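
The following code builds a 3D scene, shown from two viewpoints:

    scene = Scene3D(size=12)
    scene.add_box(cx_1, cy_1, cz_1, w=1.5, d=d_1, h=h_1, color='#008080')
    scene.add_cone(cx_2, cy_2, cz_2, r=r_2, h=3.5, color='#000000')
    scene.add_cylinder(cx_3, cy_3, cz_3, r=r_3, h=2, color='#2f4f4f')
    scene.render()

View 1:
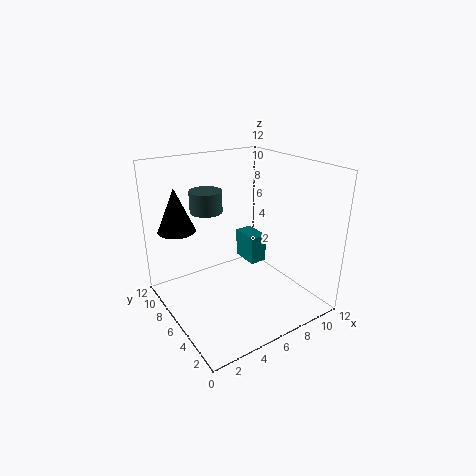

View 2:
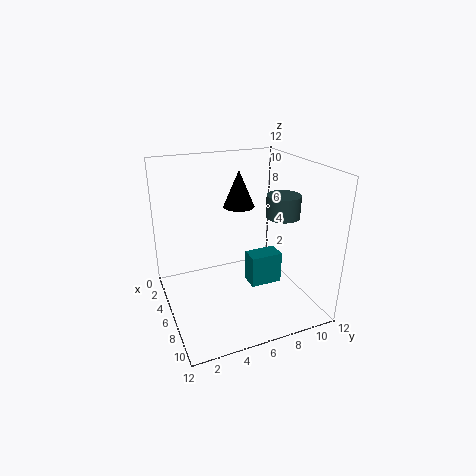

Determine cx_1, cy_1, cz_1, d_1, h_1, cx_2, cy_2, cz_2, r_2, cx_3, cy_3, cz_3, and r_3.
cx_1 = 7.5, cy_1 = 6, cz_1 = 3, d_1 = 2.5, h_1 = 2.5, cx_2 = 1.5, cy_2 = 8, cz_2 = 7, r_2 = 1.5, cx_3 = 5.5, cy_3 = 10.5, cz_3 = 7, r_3 = 1.5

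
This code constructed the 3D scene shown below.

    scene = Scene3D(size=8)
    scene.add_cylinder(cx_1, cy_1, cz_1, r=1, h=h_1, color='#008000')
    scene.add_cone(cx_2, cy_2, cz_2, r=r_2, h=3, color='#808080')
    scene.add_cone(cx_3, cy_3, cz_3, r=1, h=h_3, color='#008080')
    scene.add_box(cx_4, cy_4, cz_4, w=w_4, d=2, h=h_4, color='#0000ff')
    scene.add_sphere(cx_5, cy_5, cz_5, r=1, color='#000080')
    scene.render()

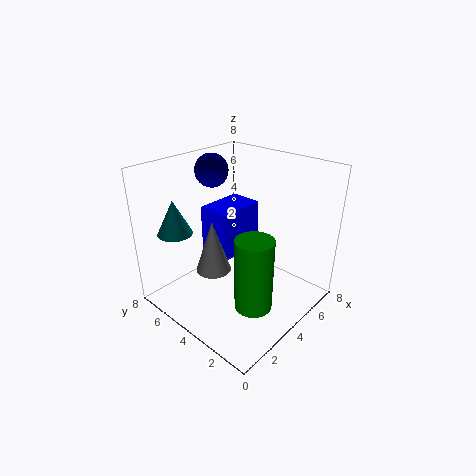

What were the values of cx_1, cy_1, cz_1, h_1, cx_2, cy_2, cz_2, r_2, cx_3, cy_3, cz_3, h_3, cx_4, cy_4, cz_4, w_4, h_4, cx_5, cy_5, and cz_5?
cx_1 = 3
cy_1 = 2
cz_1 = 1
h_1 = 4
cx_2 = 3
cy_2 = 5
cz_2 = 2
r_2 = 1
cx_3 = 2
cy_3 = 7
cz_3 = 4
h_3 = 2
cx_4 = 4
cy_4 = 5
cz_4 = 2
w_4 = 3
h_4 = 3
cx_5 = 5
cy_5 = 7
cz_5 = 7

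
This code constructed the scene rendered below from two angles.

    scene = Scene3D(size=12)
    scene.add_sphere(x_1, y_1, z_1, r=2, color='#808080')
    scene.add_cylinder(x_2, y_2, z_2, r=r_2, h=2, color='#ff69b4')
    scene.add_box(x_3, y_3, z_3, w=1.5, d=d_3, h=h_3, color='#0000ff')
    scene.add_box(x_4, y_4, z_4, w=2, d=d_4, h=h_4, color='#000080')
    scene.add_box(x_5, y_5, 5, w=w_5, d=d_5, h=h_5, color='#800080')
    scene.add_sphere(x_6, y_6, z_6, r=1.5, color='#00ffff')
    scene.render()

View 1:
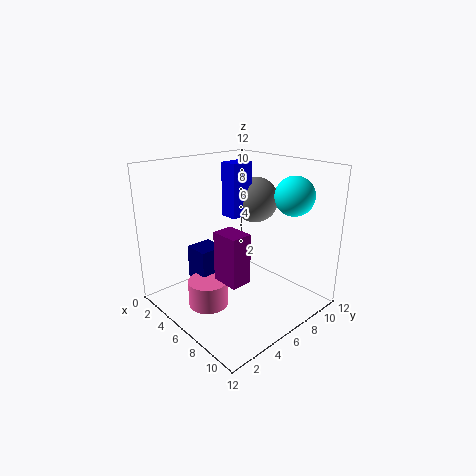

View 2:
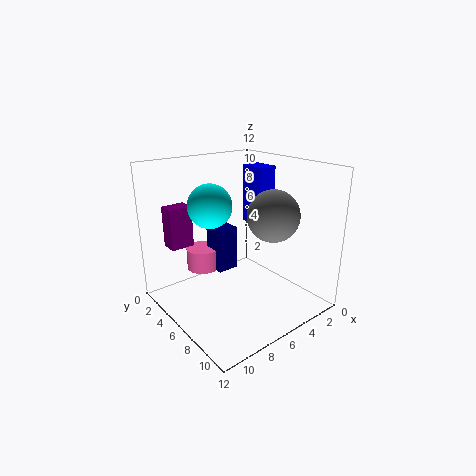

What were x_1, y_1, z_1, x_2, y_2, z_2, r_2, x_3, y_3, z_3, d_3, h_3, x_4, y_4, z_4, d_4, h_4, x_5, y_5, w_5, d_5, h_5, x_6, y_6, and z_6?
x_1 = 5, y_1 = 9, z_1 = 8.5, x_2 = 7, y_2 = 2, z_2 = 2, r_2 = 1.5, x_3 = 4, y_3 = 6, z_3 = 7.5, d_3 = 2, h_3 = 4.5, x_4 = 4.5, y_4 = 2, z_4 = 2, d_4 = 2, h_4 = 4, x_5 = 8.5, y_5 = 1.5, w_5 = 2, d_5 = 1.5, h_5 = 3.5, x_6 = 10, y_6 = 8, z_6 = 10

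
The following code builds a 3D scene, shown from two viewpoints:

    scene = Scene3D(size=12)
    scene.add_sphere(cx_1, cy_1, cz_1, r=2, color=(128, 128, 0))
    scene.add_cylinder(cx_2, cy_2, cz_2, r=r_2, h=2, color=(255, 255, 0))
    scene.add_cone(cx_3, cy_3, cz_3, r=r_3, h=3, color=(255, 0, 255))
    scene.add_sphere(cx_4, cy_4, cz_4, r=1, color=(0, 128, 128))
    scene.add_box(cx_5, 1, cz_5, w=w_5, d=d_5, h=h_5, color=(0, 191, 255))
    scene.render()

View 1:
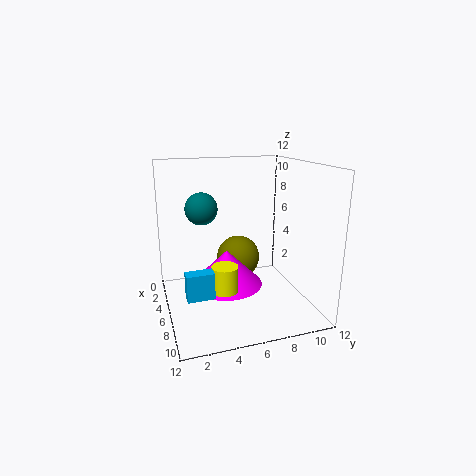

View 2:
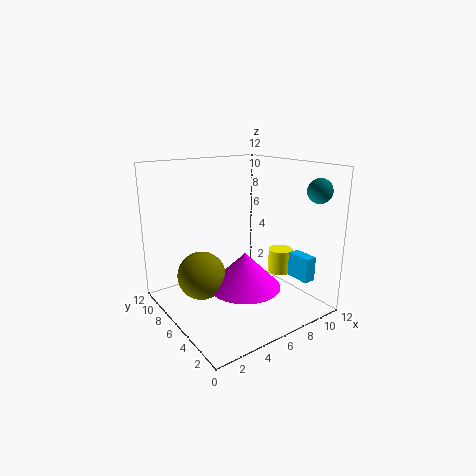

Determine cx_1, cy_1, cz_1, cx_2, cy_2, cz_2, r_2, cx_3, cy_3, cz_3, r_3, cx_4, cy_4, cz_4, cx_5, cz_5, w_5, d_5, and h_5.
cx_1 = 3
cy_1 = 7
cz_1 = 3
cx_2 = 9
cy_2 = 4
cz_2 = 3
r_2 = 1
cx_3 = 6
cy_3 = 5
cz_3 = 2
r_3 = 3
cx_4 = 11
cy_4 = 2
cz_4 = 10
cx_5 = 9
cz_5 = 3
w_5 = 1
d_5 = 2
h_5 = 2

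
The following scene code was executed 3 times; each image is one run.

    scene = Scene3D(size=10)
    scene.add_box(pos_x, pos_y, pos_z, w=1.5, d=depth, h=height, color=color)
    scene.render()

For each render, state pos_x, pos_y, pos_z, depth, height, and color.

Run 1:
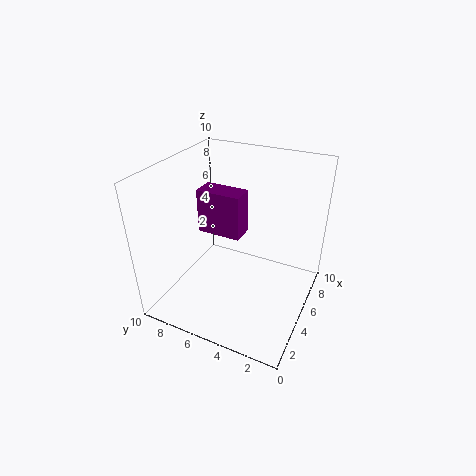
pos_x = 4
pos_y = 4.5
pos_z = 5.5
depth = 3
height = 3
color = 'purple'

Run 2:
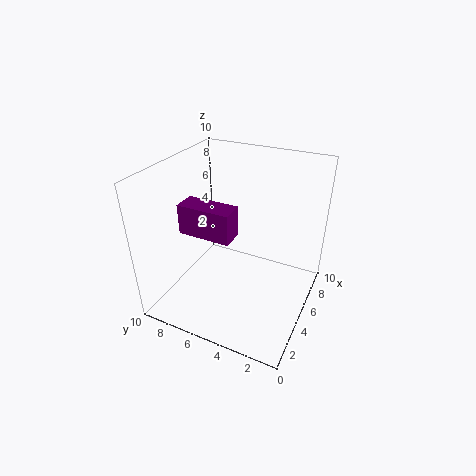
pos_x = 2.5
pos_y = 4.5
pos_z = 6
depth = 3.5
height = 2
color = 'purple'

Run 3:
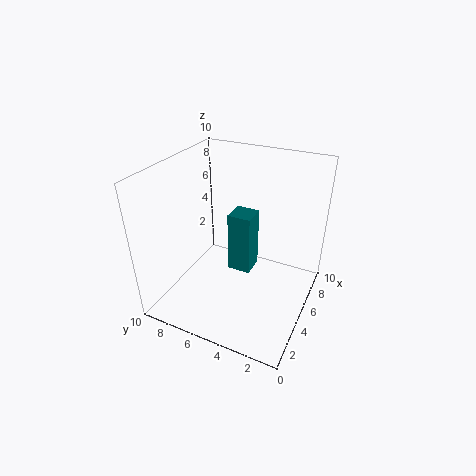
pos_x = 3.5
pos_y = 3.5
pos_z = 3.5
depth = 1.5
height = 4
color = 'teal'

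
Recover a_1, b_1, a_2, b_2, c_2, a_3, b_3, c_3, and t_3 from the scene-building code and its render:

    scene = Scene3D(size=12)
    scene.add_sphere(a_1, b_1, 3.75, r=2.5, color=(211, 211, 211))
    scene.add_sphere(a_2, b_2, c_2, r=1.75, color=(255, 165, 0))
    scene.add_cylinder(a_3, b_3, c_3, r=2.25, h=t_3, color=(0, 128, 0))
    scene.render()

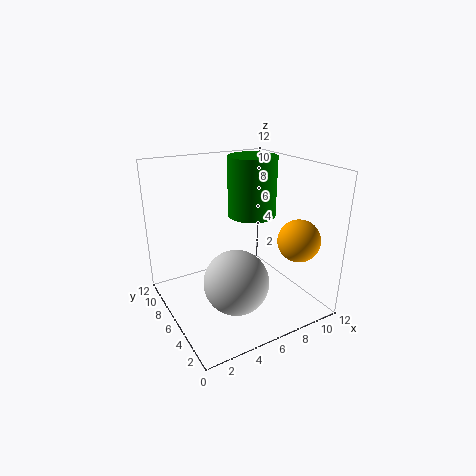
a_1 = 4.25, b_1 = 3.25, a_2 = 10, b_2 = 3, c_2 = 6, a_3 = 9.25, b_3 = 9, c_3 = 6.5, t_3 = 5.5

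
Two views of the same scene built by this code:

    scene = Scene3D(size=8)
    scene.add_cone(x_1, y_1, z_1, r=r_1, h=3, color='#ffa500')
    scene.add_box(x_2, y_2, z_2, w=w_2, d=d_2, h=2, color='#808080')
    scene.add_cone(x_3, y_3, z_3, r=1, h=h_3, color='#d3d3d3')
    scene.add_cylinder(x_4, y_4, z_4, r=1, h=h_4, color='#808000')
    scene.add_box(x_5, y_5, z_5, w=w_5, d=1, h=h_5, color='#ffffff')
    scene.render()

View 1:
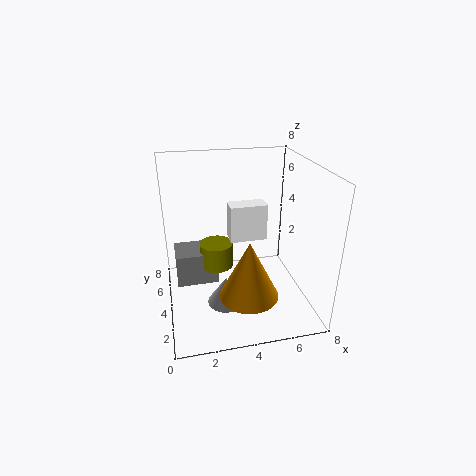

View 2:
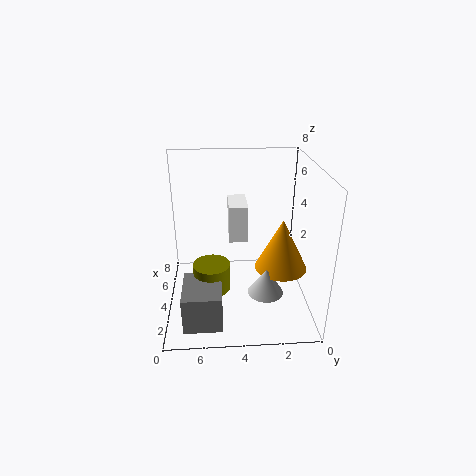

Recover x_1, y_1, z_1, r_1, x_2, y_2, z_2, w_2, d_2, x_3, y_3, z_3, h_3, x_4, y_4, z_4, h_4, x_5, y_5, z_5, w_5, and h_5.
x_1 = 4
y_1 = 1.5
z_1 = 2
r_1 = 1.5
x_2 = 0.5
y_2 = 5
z_2 = 0.5
w_2 = 2.5
d_2 = 2
x_3 = 3
y_3 = 2.5
z_3 = 1
h_3 = 1.5
x_4 = 3
y_4 = 5.5
z_4 = 1.5
h_4 = 1.5
x_5 = 3.5
y_5 = 3.5
z_5 = 4
w_5 = 2
h_5 = 2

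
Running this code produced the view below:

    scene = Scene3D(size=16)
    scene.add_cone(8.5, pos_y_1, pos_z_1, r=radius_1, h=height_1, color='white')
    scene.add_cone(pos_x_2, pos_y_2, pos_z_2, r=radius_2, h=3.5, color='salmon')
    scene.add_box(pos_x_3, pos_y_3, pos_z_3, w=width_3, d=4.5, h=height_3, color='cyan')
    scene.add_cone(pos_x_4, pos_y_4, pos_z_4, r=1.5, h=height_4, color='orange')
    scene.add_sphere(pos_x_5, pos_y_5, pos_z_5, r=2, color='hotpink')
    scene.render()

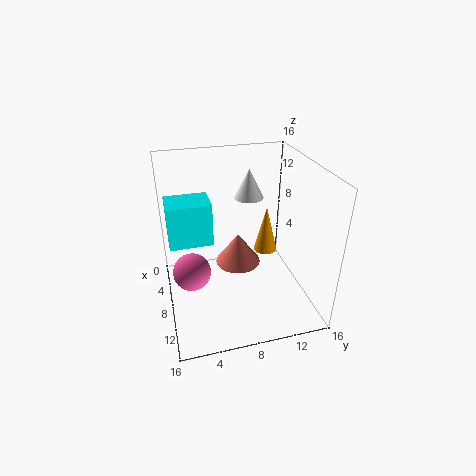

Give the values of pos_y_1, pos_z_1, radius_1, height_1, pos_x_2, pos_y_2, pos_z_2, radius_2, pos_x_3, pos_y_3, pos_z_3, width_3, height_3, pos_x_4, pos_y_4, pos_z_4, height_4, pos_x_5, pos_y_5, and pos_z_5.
pos_y_1 = 9; pos_z_1 = 13; radius_1 = 1.5; height_1 = 3; pos_x_2 = 8; pos_y_2 = 8; pos_z_2 = 5; radius_2 = 2.5; pos_x_3 = 6; pos_y_3 = 0.5; pos_z_3 = 8.5; width_3 = 3.5; height_3 = 4.5; pos_x_4 = 3.5; pos_y_4 = 13; pos_z_4 = 3; height_4 = 6; pos_x_5 = 9.5; pos_y_5 = 2.5; pos_z_5 = 5.5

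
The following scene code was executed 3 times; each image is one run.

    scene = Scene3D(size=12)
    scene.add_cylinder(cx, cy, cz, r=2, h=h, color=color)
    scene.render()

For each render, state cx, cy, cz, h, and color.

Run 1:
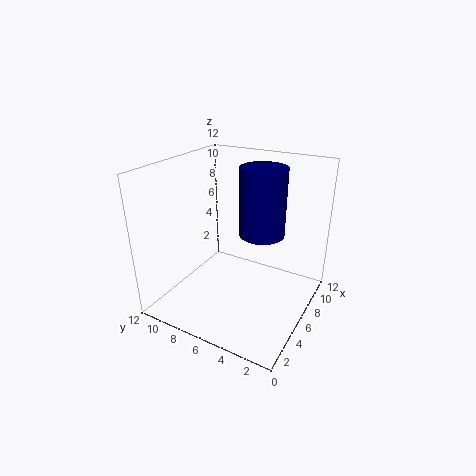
cx = 8.5, cy = 5, cz = 5.5, h = 6, color = 'navy'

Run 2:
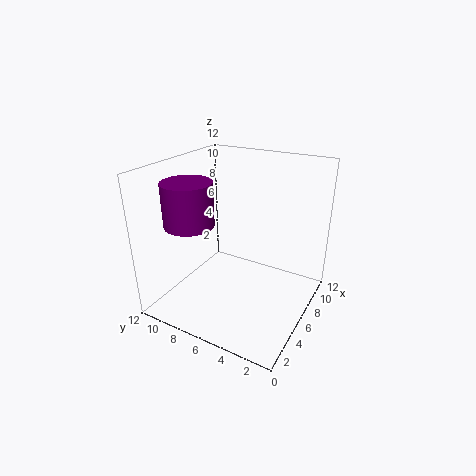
cx = 3.5, cy = 9, cz = 7.5, h = 3.5, color = 'purple'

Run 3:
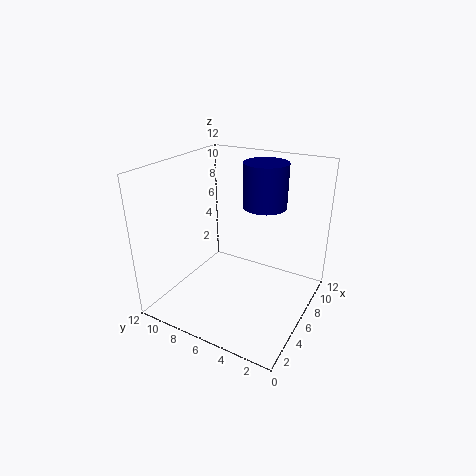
cx = 10, cy = 5.5, cz = 7.5, h = 4, color = 'navy'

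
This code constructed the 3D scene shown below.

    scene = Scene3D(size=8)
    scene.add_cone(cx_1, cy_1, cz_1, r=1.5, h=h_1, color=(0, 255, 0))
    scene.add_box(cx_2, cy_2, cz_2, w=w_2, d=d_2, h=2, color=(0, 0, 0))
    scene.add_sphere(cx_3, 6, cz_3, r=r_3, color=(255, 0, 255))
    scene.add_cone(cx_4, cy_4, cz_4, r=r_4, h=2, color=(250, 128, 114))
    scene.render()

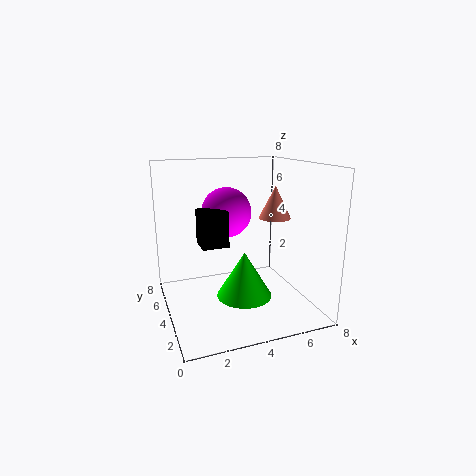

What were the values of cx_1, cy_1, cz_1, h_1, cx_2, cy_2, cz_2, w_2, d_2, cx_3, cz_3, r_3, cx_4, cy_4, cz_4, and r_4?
cx_1 = 4; cy_1 = 3; cz_1 = 1; h_1 = 2.5; cx_2 = 2; cy_2 = 4; cz_2 = 3.5; w_2 = 1.5; d_2 = 1.5; cx_3 = 4; cz_3 = 5; r_3 = 1.5; cx_4 = 7; cy_4 = 5.5; cz_4 = 4.5; r_4 = 1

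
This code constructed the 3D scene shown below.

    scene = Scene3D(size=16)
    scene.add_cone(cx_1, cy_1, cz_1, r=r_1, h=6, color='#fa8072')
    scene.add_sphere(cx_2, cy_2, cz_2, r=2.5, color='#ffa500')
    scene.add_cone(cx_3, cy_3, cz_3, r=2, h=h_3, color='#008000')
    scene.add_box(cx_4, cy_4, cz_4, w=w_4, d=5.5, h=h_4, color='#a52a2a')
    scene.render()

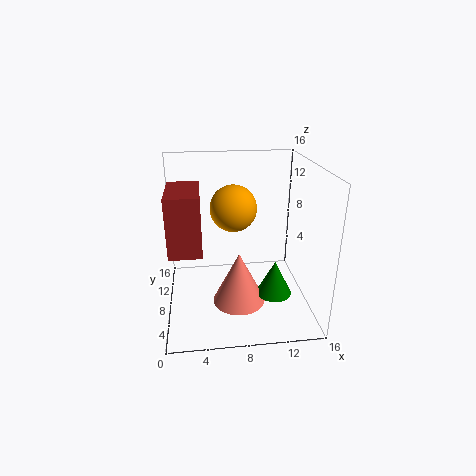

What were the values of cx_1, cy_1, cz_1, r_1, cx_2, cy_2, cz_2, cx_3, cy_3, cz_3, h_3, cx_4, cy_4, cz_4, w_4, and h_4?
cx_1 = 8; cy_1 = 7; cz_1 = 0.5; r_1 = 3; cx_2 = 7.5; cy_2 = 8; cz_2 = 11.5; cx_3 = 12; cy_3 = 6.5; cz_3 = 1.5; h_3 = 4; cx_4 = 1; cy_4 = 1; cz_4 = 9.5; w_4 = 3; h_4 = 5.5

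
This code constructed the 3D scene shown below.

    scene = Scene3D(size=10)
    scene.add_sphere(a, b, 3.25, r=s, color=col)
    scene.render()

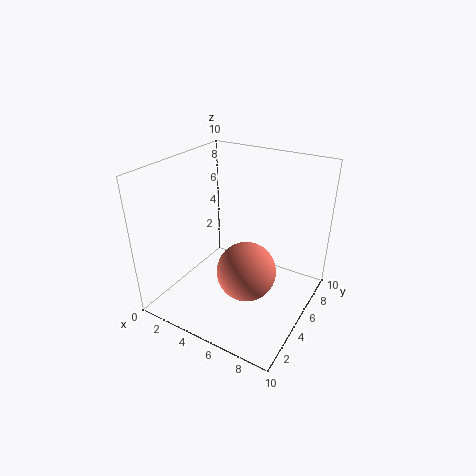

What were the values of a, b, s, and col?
a = 6.25
b = 4
s = 2
col = 'salmon'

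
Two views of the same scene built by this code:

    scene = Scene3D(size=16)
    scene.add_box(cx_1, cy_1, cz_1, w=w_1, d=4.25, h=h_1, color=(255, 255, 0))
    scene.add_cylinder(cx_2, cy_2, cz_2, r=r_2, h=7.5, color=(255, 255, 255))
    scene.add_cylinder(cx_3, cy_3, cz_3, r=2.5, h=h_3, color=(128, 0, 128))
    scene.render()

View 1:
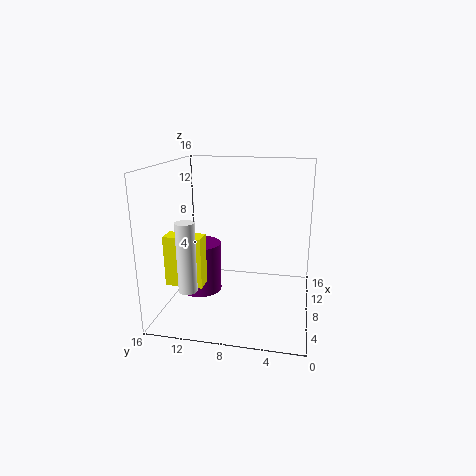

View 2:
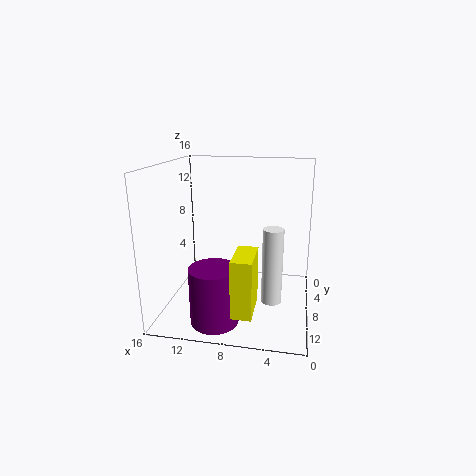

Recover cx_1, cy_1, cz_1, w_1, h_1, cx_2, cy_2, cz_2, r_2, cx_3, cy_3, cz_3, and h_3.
cx_1 = 5.25; cy_1 = 11.5; cz_1 = 2.75; w_1 = 2; h_1 = 5.75; cx_2 = 3.75; cy_2 = 12.5; cz_2 = 3.25; r_2 = 1; cx_3 = 9.5; cy_3 = 13; cz_3 = 0.5; h_3 = 6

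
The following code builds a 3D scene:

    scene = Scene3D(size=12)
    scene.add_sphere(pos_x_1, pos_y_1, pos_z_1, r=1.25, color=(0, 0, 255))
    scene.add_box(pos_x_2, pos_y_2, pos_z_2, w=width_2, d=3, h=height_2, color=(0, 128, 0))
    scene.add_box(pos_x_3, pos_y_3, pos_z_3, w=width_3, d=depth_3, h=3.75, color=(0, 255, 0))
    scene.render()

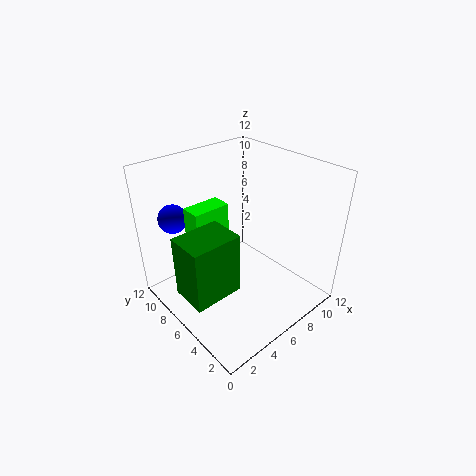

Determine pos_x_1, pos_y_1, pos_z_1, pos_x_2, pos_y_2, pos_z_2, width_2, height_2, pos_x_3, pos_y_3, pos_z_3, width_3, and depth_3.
pos_x_1 = 2.75
pos_y_1 = 10.75
pos_z_1 = 7
pos_x_2 = 0.25
pos_y_2 = 3.75
pos_z_2 = 3
width_2 = 4
height_2 = 5
pos_x_3 = 3
pos_y_3 = 7.5
pos_z_3 = 4.75
width_3 = 3.25
depth_3 = 1.75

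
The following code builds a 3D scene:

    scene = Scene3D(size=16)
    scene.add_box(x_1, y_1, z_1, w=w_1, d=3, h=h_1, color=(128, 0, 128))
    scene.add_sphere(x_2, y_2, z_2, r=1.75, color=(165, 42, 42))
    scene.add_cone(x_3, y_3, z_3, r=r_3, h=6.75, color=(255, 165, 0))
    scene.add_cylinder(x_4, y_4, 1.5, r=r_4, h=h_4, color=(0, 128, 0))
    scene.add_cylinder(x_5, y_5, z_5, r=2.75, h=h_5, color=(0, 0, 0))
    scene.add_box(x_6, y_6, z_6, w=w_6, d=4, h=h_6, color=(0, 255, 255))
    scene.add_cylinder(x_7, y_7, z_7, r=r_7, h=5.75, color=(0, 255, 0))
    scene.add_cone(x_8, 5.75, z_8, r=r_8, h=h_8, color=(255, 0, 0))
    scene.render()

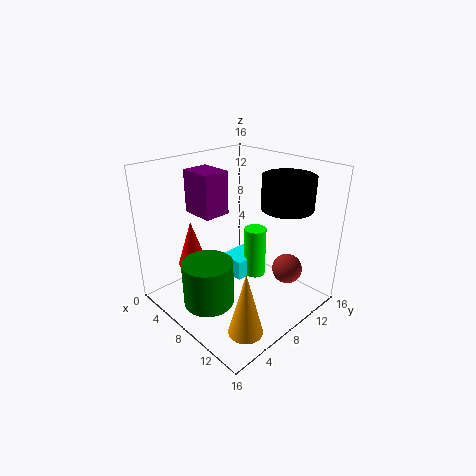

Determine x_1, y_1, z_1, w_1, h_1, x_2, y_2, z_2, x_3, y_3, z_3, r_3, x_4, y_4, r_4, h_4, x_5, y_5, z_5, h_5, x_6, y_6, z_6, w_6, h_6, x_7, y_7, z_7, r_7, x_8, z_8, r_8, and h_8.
x_1 = 2.75; y_1 = 5; z_1 = 10.5; w_1 = 3.75; h_1 = 4.75; x_2 = 11.5; y_2 = 12.75; z_2 = 3.5; x_3 = 13.75; y_3 = 3.5; z_3 = 1.25; r_3 = 1.75; x_4 = 7.75; y_4 = 3.75; r_4 = 2.75; h_4 = 5; x_5 = 12; y_5 = 11.25; z_5 = 11.75; h_5 = 3.5; x_6 = 5.75; y_6 = 7.5; z_6 = 3; w_6 = 3; h_6 = 2.25; x_7 = 8.75; y_7 = 10; z_7 = 3; r_7 = 1.25; x_8 = 2.25; z_8 = 3.25; r_8 = 1.75; h_8 = 5.5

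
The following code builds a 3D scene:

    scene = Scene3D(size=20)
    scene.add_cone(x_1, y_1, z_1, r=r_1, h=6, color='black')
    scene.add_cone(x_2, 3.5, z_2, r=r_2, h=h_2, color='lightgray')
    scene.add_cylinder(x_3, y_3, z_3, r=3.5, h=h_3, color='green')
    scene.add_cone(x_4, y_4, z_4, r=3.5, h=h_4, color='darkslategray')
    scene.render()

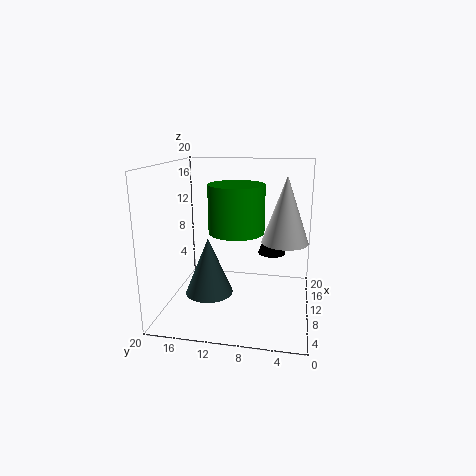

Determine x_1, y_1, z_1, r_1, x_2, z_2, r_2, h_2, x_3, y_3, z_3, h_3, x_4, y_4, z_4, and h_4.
x_1 = 13, y_1 = 5.5, z_1 = 7, r_1 = 2, x_2 = 8, z_2 = 10.5, r_2 = 3, h_2 = 8.5, x_3 = 6.5, y_3 = 9.5, z_3 = 12, h_3 = 6, x_4 = 10.5, y_4 = 14.5, z_4 = 1, h_4 = 8.5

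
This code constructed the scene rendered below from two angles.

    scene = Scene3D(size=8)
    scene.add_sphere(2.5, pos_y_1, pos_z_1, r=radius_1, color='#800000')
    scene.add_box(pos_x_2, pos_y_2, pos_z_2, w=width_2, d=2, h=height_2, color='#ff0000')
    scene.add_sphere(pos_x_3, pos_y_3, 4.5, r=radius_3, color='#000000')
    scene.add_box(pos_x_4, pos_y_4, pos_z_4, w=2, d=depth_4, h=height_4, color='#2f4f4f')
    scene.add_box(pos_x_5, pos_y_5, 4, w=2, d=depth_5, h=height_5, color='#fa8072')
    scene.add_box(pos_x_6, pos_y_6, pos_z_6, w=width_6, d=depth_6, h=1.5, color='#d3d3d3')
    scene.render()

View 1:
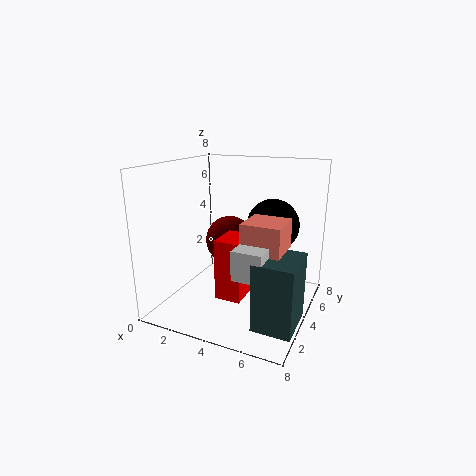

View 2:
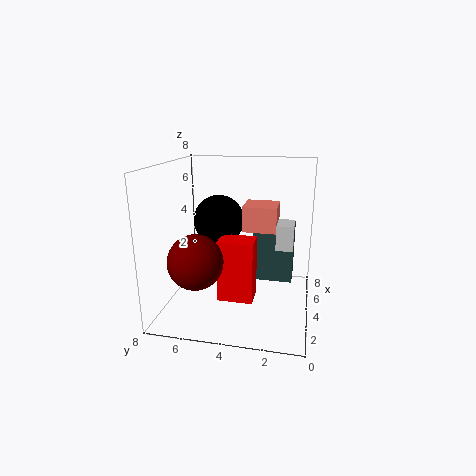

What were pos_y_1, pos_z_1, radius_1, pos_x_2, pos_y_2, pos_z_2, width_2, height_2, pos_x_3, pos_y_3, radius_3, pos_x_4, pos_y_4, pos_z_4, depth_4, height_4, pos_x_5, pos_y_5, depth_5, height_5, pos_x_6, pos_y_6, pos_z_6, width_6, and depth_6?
pos_y_1 = 6
pos_z_1 = 3
radius_1 = 1.5
pos_x_2 = 3
pos_y_2 = 3
pos_z_2 = 0.5
width_2 = 1.5
height_2 = 3.5
pos_x_3 = 5.5
pos_y_3 = 5.5
radius_3 = 1.5
pos_x_4 = 6
pos_y_4 = 1
pos_z_4 = 0.5
depth_4 = 2.5
height_4 = 3.5
pos_x_5 = 5
pos_y_5 = 2
depth_5 = 2
height_5 = 1.5
pos_x_6 = 5
pos_y_6 = 1
pos_z_6 = 3
width_6 = 1.5
depth_6 = 1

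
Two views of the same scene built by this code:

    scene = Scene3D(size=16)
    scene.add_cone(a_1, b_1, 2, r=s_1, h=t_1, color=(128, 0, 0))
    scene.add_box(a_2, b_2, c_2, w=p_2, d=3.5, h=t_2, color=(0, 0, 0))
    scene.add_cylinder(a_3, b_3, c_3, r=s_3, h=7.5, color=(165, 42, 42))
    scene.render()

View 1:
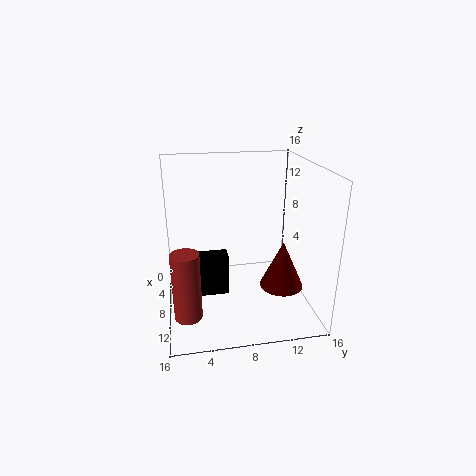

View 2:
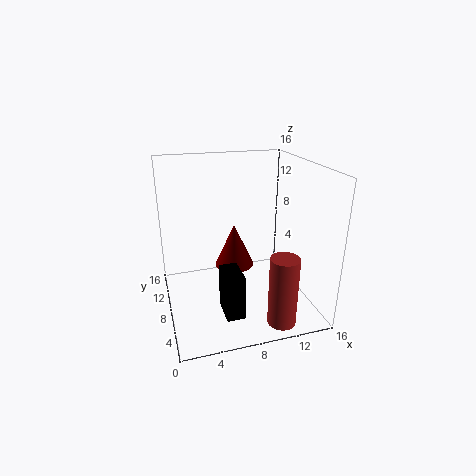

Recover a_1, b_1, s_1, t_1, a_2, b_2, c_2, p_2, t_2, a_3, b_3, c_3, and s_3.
a_1 = 9, b_1 = 13, s_1 = 2.5, t_1 = 5.5, a_2 = 5.5, b_2 = 3.5, c_2 = 0.5, p_2 = 2, t_2 = 5, a_3 = 11, b_3 = 2, c_3 = 0.5, s_3 = 1.5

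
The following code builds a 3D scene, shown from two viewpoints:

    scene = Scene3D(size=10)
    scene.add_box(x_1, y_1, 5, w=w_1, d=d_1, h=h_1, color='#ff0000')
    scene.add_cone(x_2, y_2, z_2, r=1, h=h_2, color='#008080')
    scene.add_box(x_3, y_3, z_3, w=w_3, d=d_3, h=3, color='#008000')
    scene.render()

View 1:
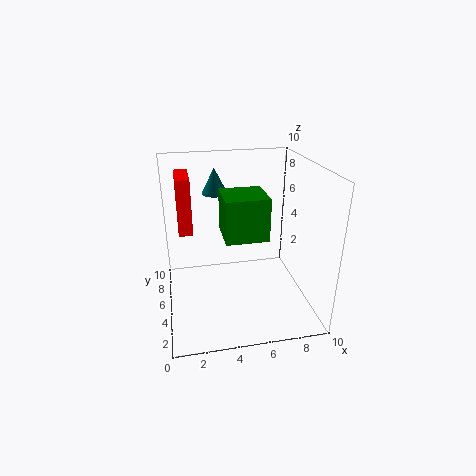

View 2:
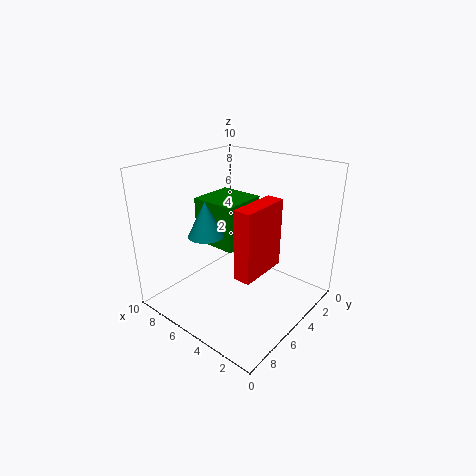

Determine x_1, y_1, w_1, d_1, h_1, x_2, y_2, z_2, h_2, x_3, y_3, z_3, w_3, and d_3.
x_1 = 1; y_1 = 6; w_1 = 1; d_1 = 3; h_1 = 4; x_2 = 4; y_2 = 9; z_2 = 7; h_2 = 2; x_3 = 4; y_3 = 4; z_3 = 5; w_3 = 3; d_3 = 3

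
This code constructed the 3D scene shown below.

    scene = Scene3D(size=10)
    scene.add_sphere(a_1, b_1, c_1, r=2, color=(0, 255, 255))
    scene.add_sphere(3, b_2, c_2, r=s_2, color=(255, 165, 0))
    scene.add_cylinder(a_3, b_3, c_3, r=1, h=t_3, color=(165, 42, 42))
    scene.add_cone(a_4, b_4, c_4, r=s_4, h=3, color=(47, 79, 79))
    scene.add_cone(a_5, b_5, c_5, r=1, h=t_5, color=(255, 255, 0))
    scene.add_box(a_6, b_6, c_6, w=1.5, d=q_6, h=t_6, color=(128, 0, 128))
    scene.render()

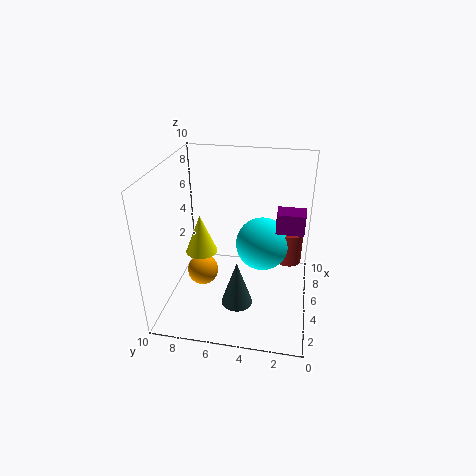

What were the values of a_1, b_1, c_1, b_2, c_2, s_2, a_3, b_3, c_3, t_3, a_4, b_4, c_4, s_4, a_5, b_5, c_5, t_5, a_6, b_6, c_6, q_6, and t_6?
a_1 = 7, b_1 = 3.5, c_1 = 3.5, b_2 = 7, c_2 = 3.5, s_2 = 1, a_3 = 7.5, b_3 = 1.5, c_3 = 2, t_3 = 2.5, a_4 = 2, b_4 = 4.5, c_4 = 2, s_4 = 1, a_5 = 3, b_5 = 7, c_5 = 5, t_5 = 2.5, a_6 = 6, b_6 = 0.5, c_6 = 5, q_6 = 2, t_6 = 1.5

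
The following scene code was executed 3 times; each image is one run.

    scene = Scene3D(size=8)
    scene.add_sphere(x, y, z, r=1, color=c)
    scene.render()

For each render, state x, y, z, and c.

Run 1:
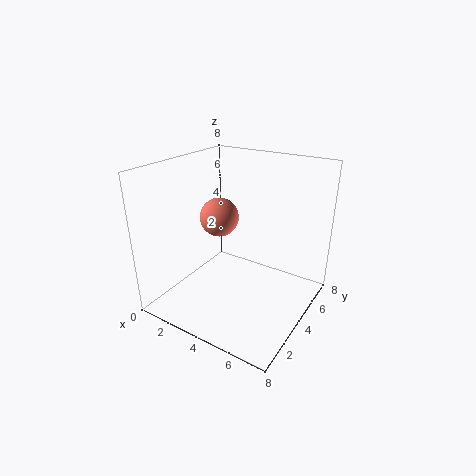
x = 3.5; y = 3; z = 5.5; c = 'salmon'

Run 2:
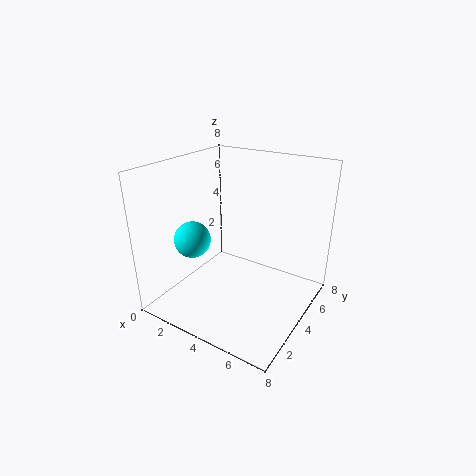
x = 2; y = 2.5; z = 4; c = 'cyan'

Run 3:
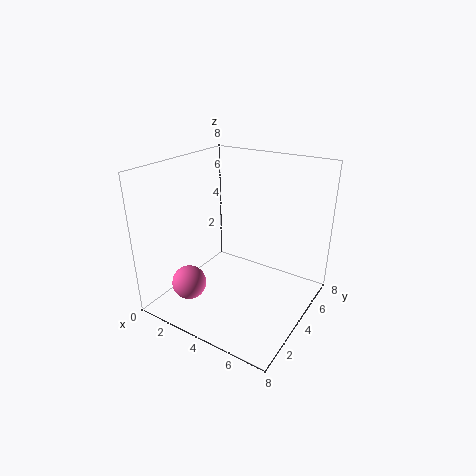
x = 1.5; y = 2.5; z = 1; c = 'hotpink'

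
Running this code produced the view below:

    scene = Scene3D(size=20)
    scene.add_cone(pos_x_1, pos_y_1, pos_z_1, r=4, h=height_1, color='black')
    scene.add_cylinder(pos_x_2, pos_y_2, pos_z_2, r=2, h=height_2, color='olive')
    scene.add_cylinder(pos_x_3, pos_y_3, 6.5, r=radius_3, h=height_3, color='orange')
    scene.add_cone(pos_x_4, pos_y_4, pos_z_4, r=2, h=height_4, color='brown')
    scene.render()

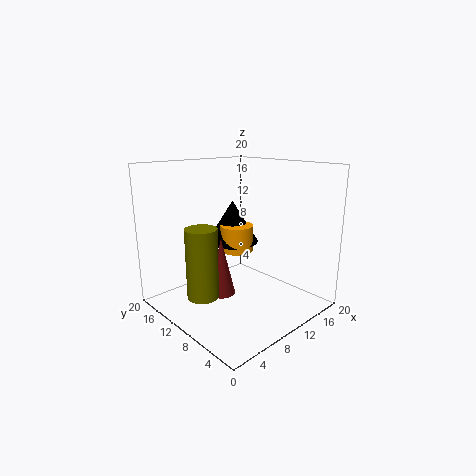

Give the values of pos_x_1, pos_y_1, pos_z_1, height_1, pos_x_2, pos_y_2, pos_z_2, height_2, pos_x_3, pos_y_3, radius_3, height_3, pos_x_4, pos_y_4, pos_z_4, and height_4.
pos_x_1 = 13.5
pos_y_1 = 15
pos_z_1 = 7.5
height_1 = 6.5
pos_x_2 = 3
pos_y_2 = 9
pos_z_2 = 4
height_2 = 9
pos_x_3 = 13
pos_y_3 = 13.5
radius_3 = 2.5
height_3 = 4
pos_x_4 = 9
pos_y_4 = 12.5
pos_z_4 = 1
height_4 = 8.5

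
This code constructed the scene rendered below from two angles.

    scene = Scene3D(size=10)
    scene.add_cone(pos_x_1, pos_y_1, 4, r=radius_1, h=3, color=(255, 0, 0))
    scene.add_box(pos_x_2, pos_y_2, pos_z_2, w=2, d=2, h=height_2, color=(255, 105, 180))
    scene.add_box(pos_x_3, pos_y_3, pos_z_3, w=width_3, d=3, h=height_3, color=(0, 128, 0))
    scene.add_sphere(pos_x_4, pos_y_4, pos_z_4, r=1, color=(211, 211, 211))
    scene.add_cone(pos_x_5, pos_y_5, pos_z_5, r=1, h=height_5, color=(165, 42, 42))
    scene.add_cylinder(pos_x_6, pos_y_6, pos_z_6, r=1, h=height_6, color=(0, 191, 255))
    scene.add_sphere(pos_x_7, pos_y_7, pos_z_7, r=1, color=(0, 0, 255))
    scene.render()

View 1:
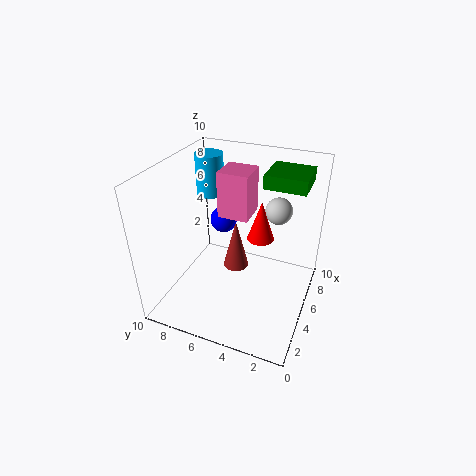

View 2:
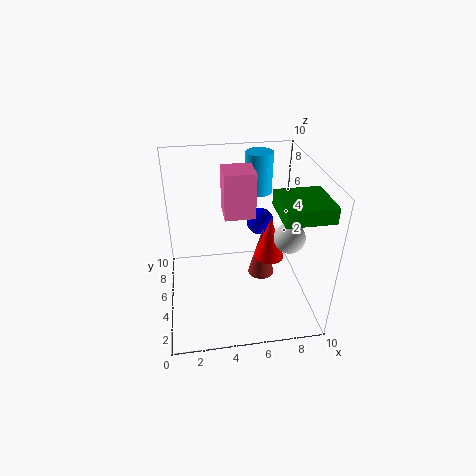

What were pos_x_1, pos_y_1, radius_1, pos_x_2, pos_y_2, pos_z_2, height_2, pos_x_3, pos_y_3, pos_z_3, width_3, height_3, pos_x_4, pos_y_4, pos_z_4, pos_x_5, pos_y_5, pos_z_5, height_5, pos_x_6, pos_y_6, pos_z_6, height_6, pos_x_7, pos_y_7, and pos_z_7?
pos_x_1 = 7
pos_y_1 = 4
radius_1 = 1
pos_x_2 = 4
pos_y_2 = 4
pos_z_2 = 7
height_2 = 3
pos_x_3 = 7
pos_y_3 = 1
pos_z_3 = 8
width_3 = 3
height_3 = 1
pos_x_4 = 8
pos_y_4 = 3
pos_z_4 = 6
pos_x_5 = 7
pos_y_5 = 6
pos_z_5 = 1
height_5 = 4
pos_x_6 = 7
pos_y_6 = 8
pos_z_6 = 7
height_6 = 3
pos_x_7 = 7
pos_y_7 = 7
pos_z_7 = 5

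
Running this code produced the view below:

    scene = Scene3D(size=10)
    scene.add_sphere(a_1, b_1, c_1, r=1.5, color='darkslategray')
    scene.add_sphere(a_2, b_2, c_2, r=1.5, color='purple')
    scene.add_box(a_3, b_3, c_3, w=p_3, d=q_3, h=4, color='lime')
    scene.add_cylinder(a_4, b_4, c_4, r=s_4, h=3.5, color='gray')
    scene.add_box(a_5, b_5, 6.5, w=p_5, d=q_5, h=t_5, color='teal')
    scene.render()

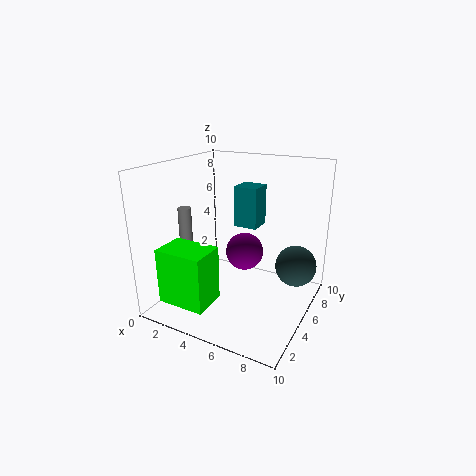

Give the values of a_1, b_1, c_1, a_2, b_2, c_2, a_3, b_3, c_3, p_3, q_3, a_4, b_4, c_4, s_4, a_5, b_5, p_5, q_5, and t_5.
a_1 = 8.5; b_1 = 7.5; c_1 = 2.5; a_2 = 4; b_2 = 8; c_2 = 2.5; a_3 = 0.5; b_3 = 1.5; c_3 = 0.5; p_3 = 3.5; q_3 = 2.5; a_4 = 0.5; b_4 = 5; c_4 = 3; s_4 = 0.5; a_5 = 5.5; b_5 = 3.5; p_5 = 1.5; q_5 = 1.5; t_5 = 2.5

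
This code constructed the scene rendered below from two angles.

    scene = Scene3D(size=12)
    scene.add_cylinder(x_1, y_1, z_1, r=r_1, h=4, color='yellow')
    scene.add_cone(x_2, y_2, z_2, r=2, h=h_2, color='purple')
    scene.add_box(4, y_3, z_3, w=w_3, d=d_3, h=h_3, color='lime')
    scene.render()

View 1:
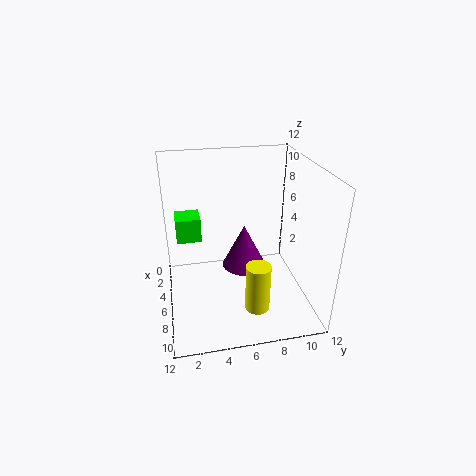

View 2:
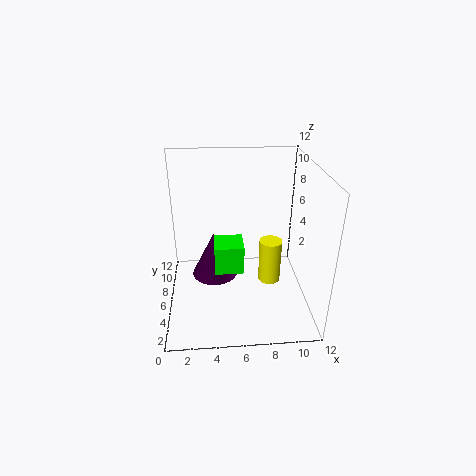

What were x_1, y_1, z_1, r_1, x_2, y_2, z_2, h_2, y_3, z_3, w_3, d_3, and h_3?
x_1 = 9, y_1 = 7, z_1 = 1, r_1 = 1, x_2 = 4, y_2 = 7, z_2 = 2, h_2 = 4, y_3 = 1, z_3 = 6, w_3 = 2, d_3 = 2, h_3 = 2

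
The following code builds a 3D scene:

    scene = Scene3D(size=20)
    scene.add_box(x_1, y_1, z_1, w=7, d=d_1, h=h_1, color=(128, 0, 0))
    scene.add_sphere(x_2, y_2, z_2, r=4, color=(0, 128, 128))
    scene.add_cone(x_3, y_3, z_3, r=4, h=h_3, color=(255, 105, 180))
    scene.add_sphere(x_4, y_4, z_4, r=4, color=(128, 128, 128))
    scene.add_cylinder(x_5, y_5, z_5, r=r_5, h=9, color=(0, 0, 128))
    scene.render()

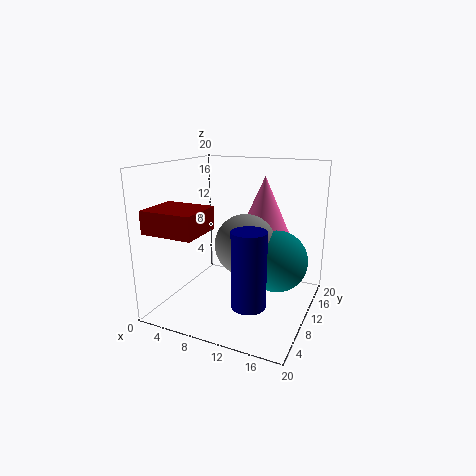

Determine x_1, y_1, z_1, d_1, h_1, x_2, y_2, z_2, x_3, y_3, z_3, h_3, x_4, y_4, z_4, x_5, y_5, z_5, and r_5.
x_1 = 1; y_1 = 1; z_1 = 12; d_1 = 6; h_1 = 3; x_2 = 16; y_2 = 9; z_2 = 8; x_3 = 12; y_3 = 15; z_3 = 9; h_3 = 9; x_4 = 12; y_4 = 8; z_4 = 10; x_5 = 15; y_5 = 2; z_5 = 5; r_5 = 2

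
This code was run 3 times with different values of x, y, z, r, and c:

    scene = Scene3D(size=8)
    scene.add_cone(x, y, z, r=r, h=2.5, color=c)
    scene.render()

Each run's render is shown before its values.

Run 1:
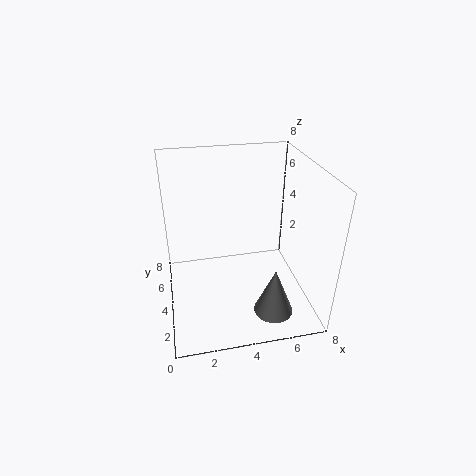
x = 5.25
y = 1
z = 1.25
r = 1
c = 'gray'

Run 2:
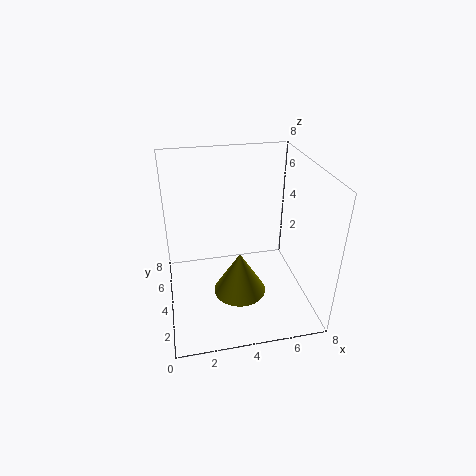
x = 4
y = 3.5
z = 0.75
r = 1.5
c = 'olive'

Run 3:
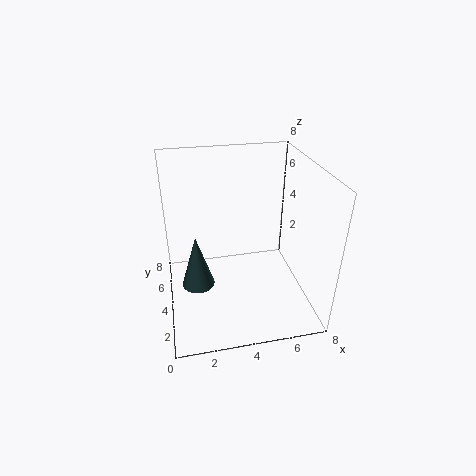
x = 1.5
y = 1.25
z = 3.5
r = 0.75
c = 'darkslategray'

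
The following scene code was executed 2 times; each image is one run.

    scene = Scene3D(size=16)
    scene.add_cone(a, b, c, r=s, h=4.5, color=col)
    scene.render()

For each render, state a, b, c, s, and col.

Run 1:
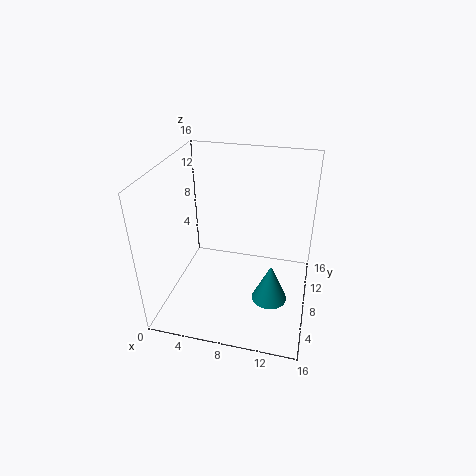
a = 12, b = 7, c = 1, s = 2, col = 'teal'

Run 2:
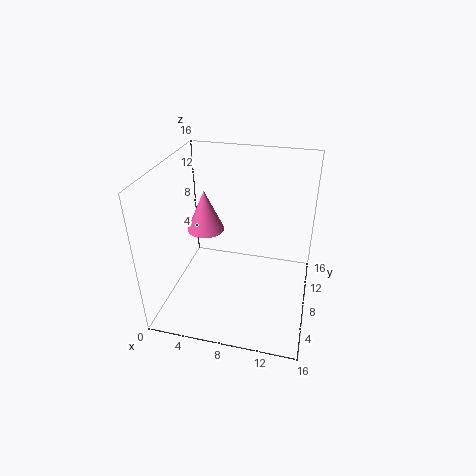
a = 4.5, b = 7.5, c = 9, s = 2, col = 'hotpink'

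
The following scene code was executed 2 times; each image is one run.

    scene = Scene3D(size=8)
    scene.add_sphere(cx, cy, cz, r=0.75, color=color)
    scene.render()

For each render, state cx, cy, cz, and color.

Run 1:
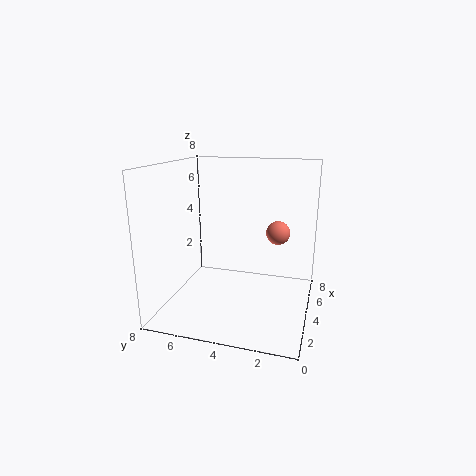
cx = 7; cy = 2.25; cz = 3.5; color = 'salmon'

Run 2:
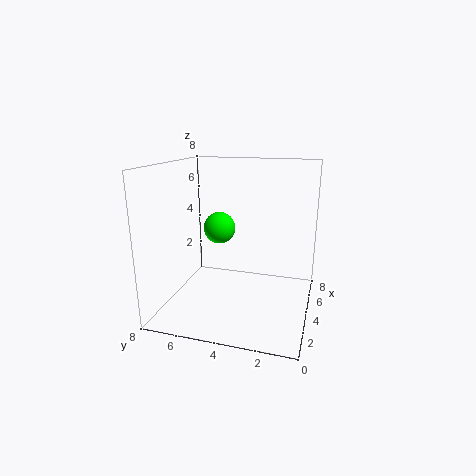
cx = 1.75; cy = 4.25; cz = 5.25; color = 'lime'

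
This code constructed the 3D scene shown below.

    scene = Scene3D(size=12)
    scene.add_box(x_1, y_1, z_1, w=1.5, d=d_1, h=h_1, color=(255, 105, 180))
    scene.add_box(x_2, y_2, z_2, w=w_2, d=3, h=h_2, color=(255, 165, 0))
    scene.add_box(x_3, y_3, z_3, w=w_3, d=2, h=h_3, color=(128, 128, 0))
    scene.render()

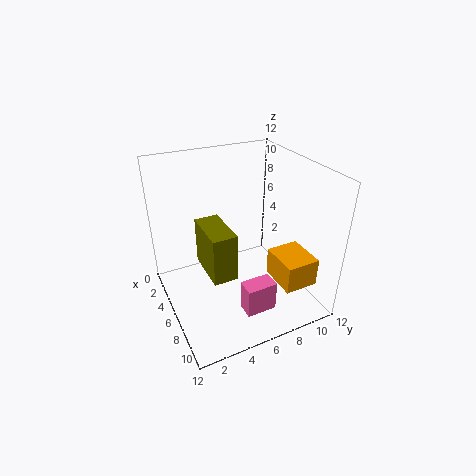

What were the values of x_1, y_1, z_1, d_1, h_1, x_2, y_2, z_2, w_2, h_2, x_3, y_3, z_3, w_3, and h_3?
x_1 = 8.5
y_1 = 5
z_1 = 1
d_1 = 2.5
h_1 = 2.5
x_2 = 6
y_2 = 9
z_2 = 1.5
w_2 = 3.5
h_2 = 2.5
x_3 = 4
y_3 = 3
z_3 = 3.5
w_3 = 4
h_3 = 4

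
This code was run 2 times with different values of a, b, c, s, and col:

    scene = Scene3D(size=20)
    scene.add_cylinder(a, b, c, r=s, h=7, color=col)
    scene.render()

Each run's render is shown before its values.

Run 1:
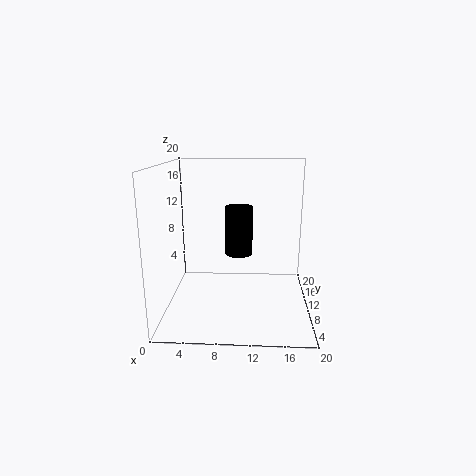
a = 10, b = 12, c = 7, s = 2, col = 'black'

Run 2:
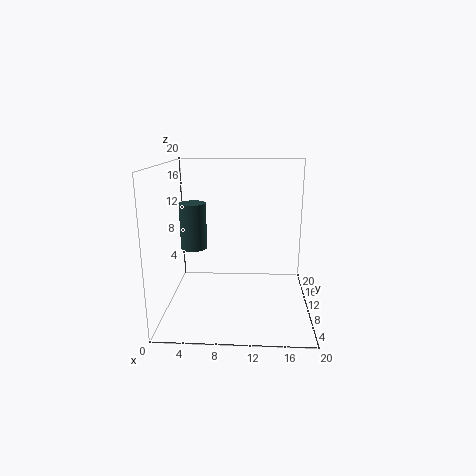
a = 3, b = 14, c = 7, s = 2, col = 'darkslategray'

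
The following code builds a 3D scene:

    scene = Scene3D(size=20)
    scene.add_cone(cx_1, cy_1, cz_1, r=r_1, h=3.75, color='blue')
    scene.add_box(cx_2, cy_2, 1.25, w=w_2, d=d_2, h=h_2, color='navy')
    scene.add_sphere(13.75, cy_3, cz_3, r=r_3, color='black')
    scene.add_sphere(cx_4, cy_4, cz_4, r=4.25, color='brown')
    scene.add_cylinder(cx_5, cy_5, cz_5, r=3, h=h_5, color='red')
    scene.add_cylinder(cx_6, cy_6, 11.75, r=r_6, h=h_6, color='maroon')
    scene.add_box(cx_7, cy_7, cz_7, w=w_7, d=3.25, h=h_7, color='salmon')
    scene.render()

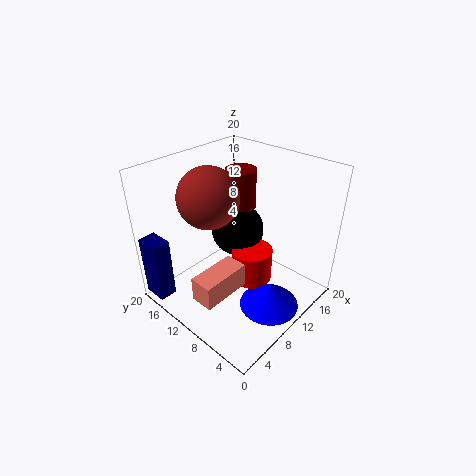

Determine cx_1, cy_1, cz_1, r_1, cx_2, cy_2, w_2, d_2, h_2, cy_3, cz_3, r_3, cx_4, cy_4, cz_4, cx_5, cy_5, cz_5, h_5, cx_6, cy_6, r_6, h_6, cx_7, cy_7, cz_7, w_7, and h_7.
cx_1 = 11
cy_1 = 4.75
cz_1 = 0.25
r_1 = 4.25
cx_2 = 0.25
cy_2 = 16
w_2 = 2.5
d_2 = 3.5
h_2 = 9
cy_3 = 13.5
cz_3 = 8.25
r_3 = 4
cx_4 = 8.25
cy_4 = 13.75
cz_4 = 15.5
cx_5 = 12.25
cy_5 = 9.25
cz_5 = 2.25
h_5 = 5
cx_6 = 14.75
cy_6 = 13.75
r_6 = 2.25
h_6 = 6
cx_7 = 2.25
cy_7 = 8
cz_7 = 3.25
w_7 = 7
h_7 = 3.5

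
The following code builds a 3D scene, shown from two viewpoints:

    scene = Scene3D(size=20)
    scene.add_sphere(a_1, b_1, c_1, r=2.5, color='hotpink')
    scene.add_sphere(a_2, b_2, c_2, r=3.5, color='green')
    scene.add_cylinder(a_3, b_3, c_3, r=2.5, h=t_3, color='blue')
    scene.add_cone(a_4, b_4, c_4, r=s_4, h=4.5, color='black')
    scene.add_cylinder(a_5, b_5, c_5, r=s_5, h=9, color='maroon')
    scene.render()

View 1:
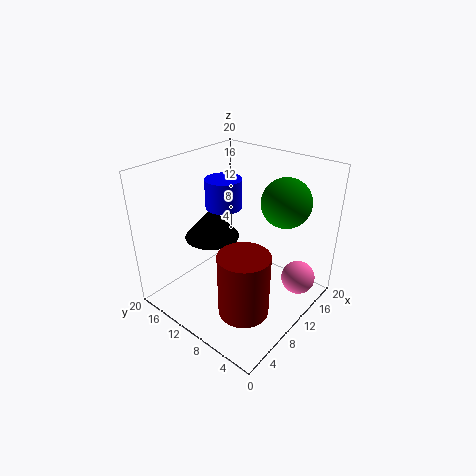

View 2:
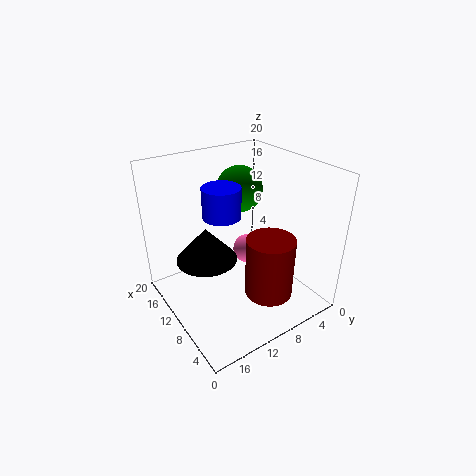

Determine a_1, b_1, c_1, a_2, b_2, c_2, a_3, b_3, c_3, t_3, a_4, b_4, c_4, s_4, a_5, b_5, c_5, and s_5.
a_1 = 16.5; b_1 = 3.5; c_1 = 2.5; a_2 = 15.5; b_2 = 6; c_2 = 14.5; a_3 = 10; b_3 = 12.5; c_3 = 14; t_3 = 4; a_4 = 10; b_4 = 15; c_4 = 8.5; s_4 = 4; a_5 = 7; b_5 = 6.5; c_5 = 1; s_5 = 3.5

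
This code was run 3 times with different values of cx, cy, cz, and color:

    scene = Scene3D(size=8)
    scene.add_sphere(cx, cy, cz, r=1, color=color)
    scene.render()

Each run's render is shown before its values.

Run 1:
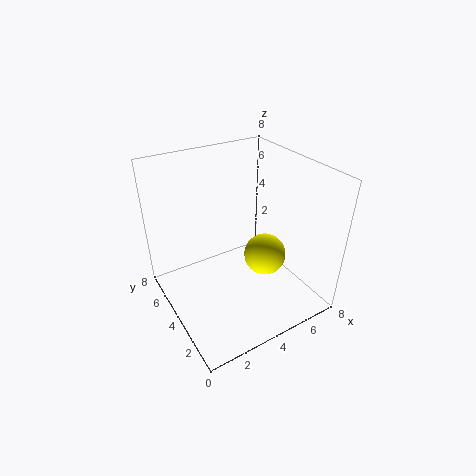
cx = 4; cy = 1.5; cz = 4.5; color = 'yellow'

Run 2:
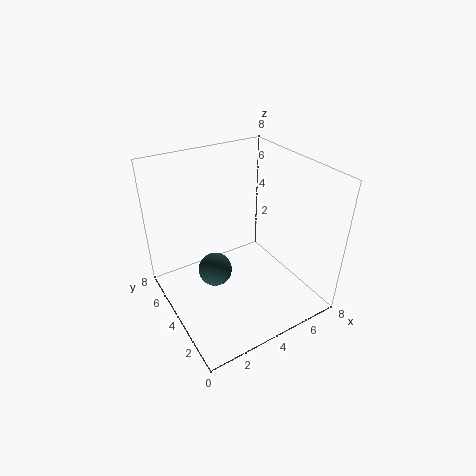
cx = 3; cy = 5; cz = 1.5; color = 'darkslategray'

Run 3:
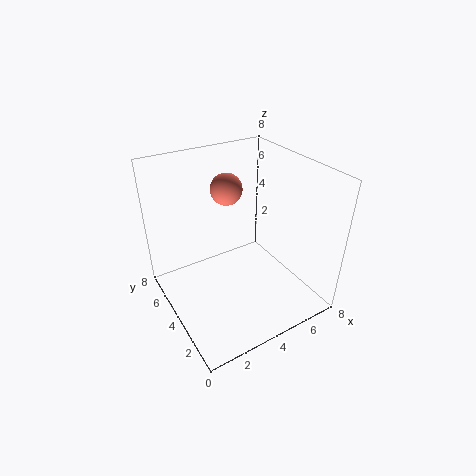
cx = 5; cy = 7; cz = 5.5; color = 'salmon'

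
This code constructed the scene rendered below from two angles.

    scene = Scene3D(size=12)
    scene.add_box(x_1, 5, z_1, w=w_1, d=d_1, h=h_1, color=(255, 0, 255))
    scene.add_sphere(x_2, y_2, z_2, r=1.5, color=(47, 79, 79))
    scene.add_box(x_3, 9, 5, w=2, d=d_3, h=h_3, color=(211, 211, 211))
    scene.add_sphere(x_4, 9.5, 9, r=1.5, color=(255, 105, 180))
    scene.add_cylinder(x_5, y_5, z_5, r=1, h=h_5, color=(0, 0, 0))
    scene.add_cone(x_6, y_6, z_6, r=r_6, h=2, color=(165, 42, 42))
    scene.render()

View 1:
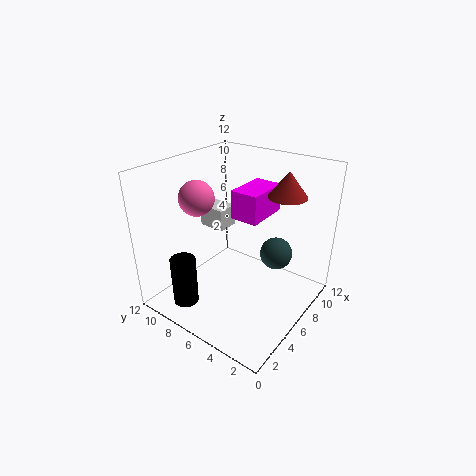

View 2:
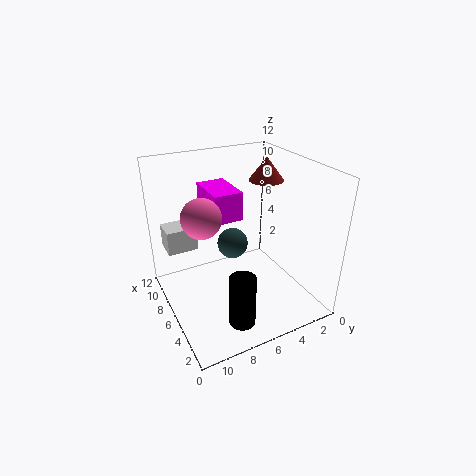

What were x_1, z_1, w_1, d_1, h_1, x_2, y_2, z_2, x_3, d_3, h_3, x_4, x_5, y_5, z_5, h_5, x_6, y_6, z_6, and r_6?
x_1 = 7, z_1 = 7, w_1 = 4, d_1 = 2.5, h_1 = 2.5, x_2 = 10, y_2 = 4.5, z_2 = 3, x_3 = 7.5, d_3 = 2.5, h_3 = 2, x_4 = 5, x_5 = 1.5, y_5 = 8, z_5 = 1.5, h_5 = 4, x_6 = 7.5, y_6 = 2.5, z_6 = 10, r_6 = 1.5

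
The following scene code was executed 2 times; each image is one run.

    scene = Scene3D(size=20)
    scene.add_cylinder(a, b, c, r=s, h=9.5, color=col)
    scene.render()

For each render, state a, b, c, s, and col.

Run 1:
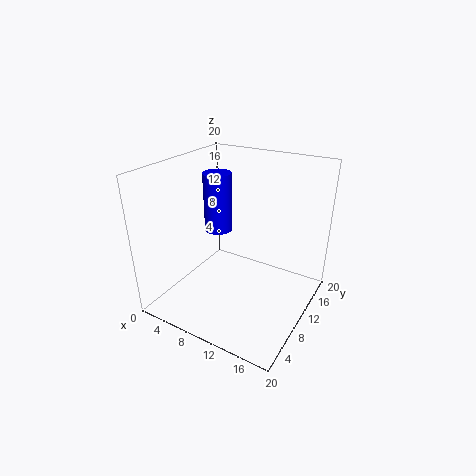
a = 3; b = 15.5; c = 7.25; s = 2.25; col = 'blue'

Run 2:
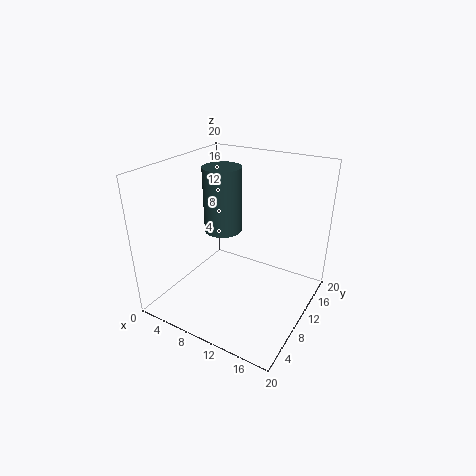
a = 6.25; b = 12; c = 9.5; s = 2.75; col = 'darkslategray'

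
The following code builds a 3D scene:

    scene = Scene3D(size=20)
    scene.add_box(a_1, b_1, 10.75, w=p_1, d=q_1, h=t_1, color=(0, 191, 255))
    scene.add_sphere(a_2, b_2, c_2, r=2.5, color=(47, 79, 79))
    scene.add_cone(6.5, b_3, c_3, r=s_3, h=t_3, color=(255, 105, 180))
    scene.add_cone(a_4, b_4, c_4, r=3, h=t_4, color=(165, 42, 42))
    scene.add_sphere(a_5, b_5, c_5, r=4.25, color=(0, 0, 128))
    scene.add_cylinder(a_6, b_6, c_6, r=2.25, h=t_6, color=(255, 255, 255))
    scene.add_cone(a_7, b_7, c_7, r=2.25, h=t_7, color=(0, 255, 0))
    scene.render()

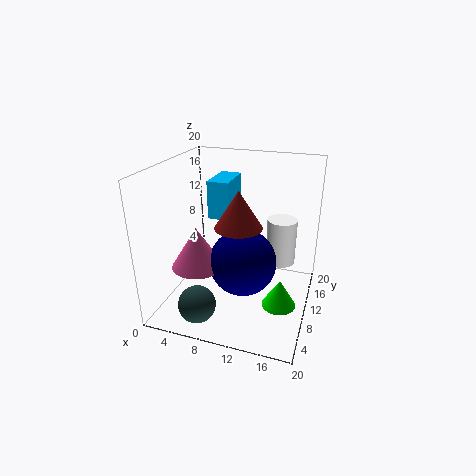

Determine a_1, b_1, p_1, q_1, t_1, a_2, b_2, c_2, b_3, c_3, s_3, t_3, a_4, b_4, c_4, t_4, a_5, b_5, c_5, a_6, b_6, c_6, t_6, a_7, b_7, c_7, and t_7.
a_1 = 4; b_1 = 13.5; p_1 = 3.25; q_1 = 6.25; t_1 = 5.75; a_2 = 6.5; b_2 = 3.25; c_2 = 2.75; b_3 = 4.25; c_3 = 8.25; s_3 = 3.25; t_3 = 5.25; a_4 = 11.25; b_4 = 6.5; c_4 = 13.25; t_4 = 4.75; a_5 = 12; b_5 = 6; c_5 = 8.75; a_6 = 15; b_6 = 16; c_6 = 4; t_6 = 7; a_7 = 16.75; b_7 = 7; c_7 = 2.5; t_7 = 3.75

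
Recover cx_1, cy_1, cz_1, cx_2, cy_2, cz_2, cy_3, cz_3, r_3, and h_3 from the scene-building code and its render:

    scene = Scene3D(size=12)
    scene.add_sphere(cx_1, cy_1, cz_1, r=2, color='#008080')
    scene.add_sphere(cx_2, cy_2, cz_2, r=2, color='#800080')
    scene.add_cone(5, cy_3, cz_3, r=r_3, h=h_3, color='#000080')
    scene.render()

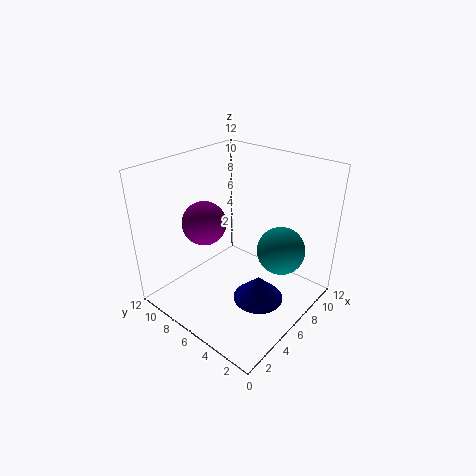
cx_1 = 8
cy_1 = 3
cz_1 = 5
cx_2 = 6
cy_2 = 10
cz_2 = 6
cy_3 = 3
cz_3 = 2
r_3 = 2
h_3 = 2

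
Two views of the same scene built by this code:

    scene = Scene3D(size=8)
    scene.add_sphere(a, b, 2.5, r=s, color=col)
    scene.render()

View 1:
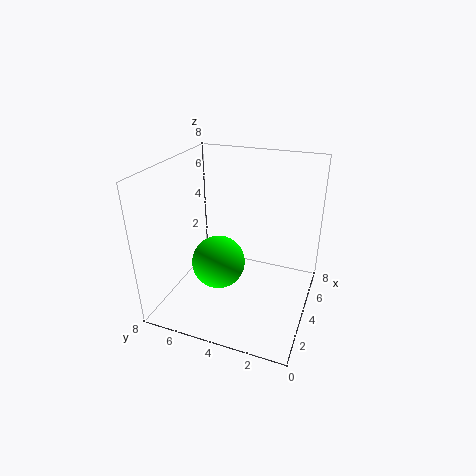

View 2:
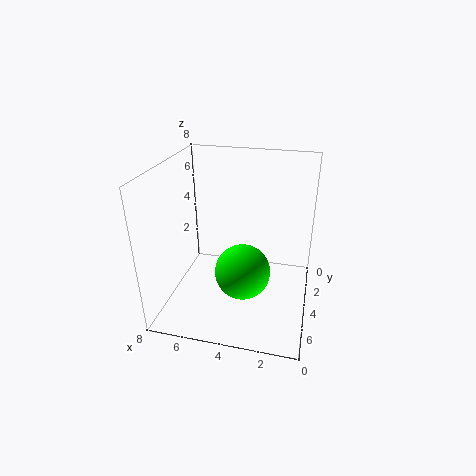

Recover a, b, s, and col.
a = 3.5; b = 5; s = 1.5; col = 'lime'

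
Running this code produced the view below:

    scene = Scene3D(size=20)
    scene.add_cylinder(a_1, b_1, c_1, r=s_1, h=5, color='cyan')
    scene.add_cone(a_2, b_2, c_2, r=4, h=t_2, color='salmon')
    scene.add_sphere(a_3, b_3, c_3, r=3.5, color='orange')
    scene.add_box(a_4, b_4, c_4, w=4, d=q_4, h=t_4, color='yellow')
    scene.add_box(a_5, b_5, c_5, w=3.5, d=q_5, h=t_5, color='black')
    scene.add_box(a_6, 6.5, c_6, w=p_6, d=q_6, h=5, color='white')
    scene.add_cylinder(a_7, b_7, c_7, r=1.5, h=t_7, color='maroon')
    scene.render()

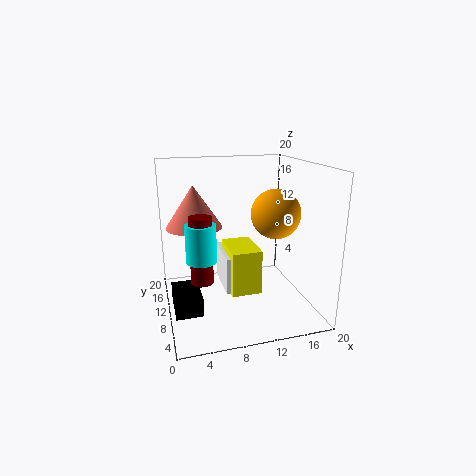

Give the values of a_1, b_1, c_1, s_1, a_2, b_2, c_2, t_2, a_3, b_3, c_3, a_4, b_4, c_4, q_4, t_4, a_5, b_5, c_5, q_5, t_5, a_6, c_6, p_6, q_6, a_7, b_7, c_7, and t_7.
a_1 = 4.5, b_1 = 8, c_1 = 8, s_1 = 2, a_2 = 4.5, b_2 = 13.5, c_2 = 11, t_2 = 6, a_3 = 15.5, b_3 = 10, c_3 = 13, a_4 = 8, b_4 = 5.5, c_4 = 3.5, q_4 = 6, t_4 = 6, a_5 = 0.5, b_5 = 4.5, c_5 = 2, q_5 = 5.5, t_5 = 2.5, a_6 = 7.5, c_6 = 3.5, p_6 = 3, q_6 = 6.5, a_7 = 4.5, b_7 = 8, c_7 = 5, t_7 = 9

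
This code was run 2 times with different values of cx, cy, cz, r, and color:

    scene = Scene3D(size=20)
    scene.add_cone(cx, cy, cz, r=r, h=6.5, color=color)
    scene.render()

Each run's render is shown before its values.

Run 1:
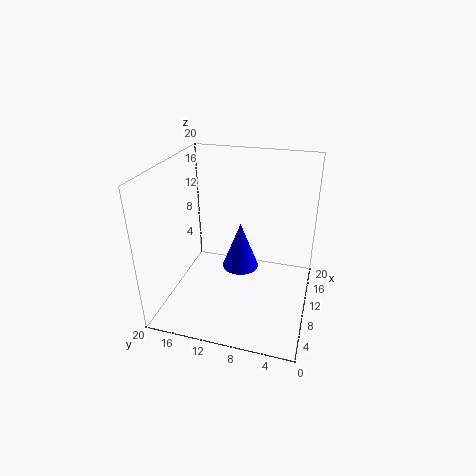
cx = 9.5
cy = 9.5
cz = 6
r = 2.5
color = 'blue'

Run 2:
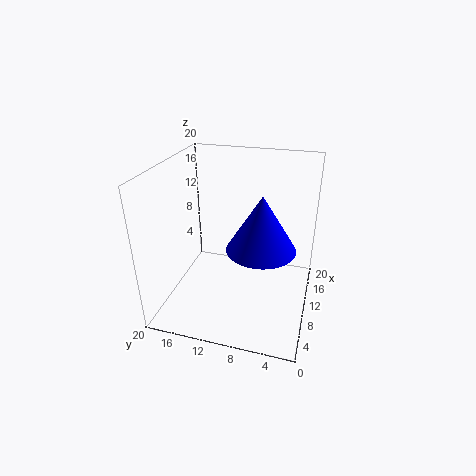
cx = 4
cy = 5.5
cz = 12.5
r = 4
color = 'blue'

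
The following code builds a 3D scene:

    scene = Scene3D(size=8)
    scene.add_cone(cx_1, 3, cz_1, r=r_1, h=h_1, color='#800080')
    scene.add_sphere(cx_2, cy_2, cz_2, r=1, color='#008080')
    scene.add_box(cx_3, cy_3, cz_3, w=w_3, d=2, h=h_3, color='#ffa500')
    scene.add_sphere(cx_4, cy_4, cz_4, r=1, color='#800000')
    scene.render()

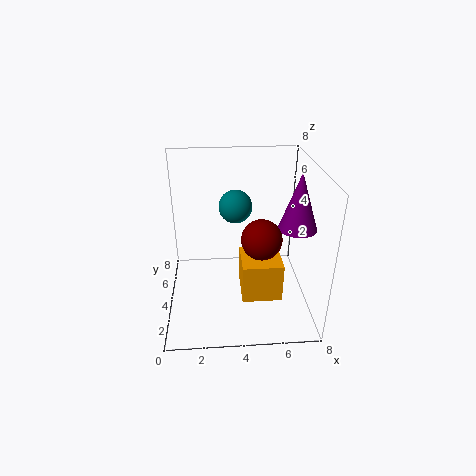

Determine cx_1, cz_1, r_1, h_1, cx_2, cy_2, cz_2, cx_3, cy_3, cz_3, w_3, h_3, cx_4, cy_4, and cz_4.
cx_1 = 7
cz_1 = 5
r_1 = 1
h_1 = 3
cx_2 = 4
cy_2 = 6
cz_2 = 5
cx_3 = 4
cy_3 = 1
cz_3 = 2
w_3 = 2
h_3 = 2
cx_4 = 5
cy_4 = 2
cz_4 = 5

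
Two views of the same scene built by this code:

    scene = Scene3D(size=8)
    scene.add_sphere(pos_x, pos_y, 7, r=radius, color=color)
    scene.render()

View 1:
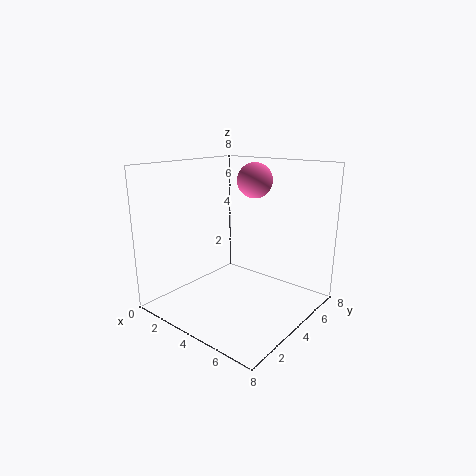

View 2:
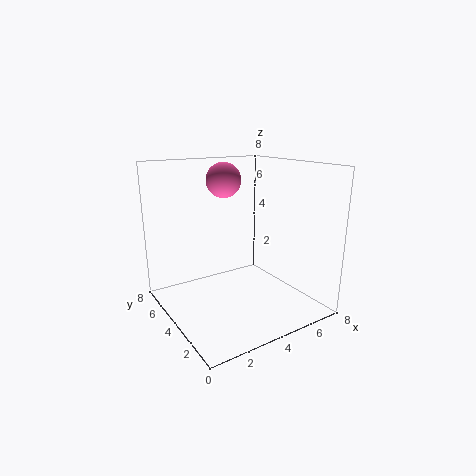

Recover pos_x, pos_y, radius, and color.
pos_x = 4; pos_y = 5.5; radius = 1; color = 'hotpink'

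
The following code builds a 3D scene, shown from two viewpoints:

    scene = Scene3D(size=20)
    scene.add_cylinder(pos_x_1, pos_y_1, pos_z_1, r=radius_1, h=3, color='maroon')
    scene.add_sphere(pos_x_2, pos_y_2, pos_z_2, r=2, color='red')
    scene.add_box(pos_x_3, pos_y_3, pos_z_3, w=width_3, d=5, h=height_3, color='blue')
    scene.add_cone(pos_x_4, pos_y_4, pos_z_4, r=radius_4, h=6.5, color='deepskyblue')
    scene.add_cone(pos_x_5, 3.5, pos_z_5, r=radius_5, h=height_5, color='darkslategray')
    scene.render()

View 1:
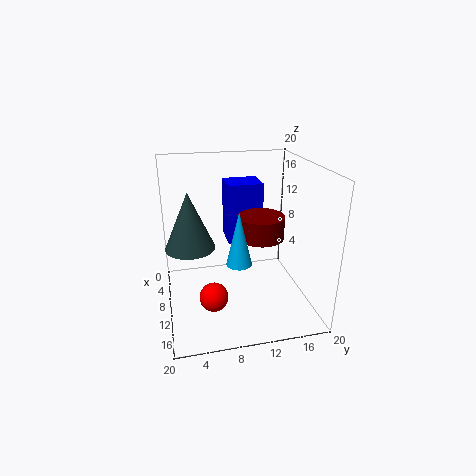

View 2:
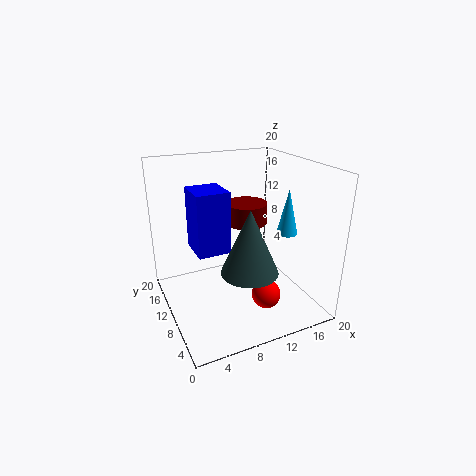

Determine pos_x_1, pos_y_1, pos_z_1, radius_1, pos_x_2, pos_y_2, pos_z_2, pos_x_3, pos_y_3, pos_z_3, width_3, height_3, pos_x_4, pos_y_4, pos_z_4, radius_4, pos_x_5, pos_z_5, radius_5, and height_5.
pos_x_1 = 12.5
pos_y_1 = 12.5
pos_z_1 = 11
radius_1 = 3
pos_x_2 = 12.5
pos_y_2 = 6
pos_z_2 = 2.5
pos_x_3 = 4
pos_y_3 = 9
pos_z_3 = 8.5
width_3 = 4.5
height_3 = 8.5
pos_x_4 = 17
pos_y_4 = 8.5
pos_z_4 = 10
radius_4 = 1.5
pos_x_5 = 8.5
pos_z_5 = 8.5
radius_5 = 3.5
height_5 = 8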